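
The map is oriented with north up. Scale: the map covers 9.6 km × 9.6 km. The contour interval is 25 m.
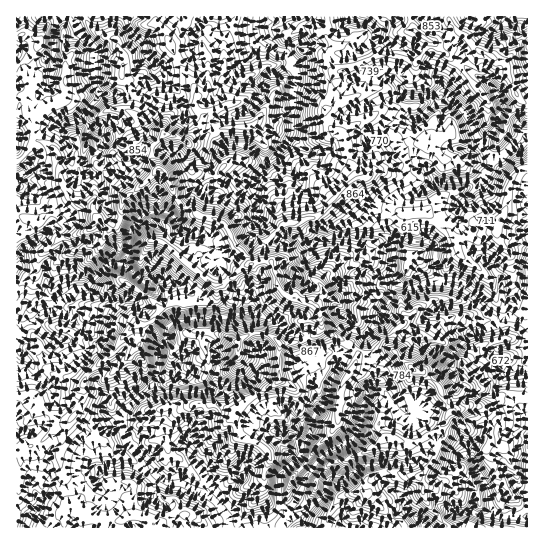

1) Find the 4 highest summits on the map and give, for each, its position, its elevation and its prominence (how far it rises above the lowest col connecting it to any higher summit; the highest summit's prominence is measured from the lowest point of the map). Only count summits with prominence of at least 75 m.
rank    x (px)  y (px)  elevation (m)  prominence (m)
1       310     302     1154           658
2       159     170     1129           132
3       238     342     1118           127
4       411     367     1064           205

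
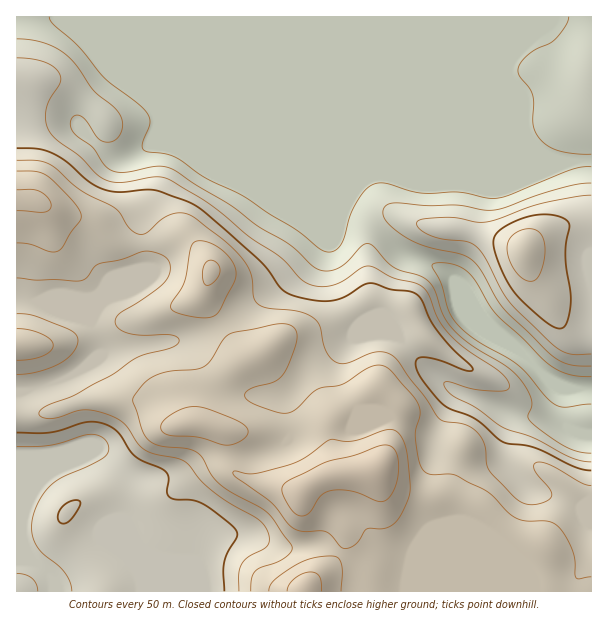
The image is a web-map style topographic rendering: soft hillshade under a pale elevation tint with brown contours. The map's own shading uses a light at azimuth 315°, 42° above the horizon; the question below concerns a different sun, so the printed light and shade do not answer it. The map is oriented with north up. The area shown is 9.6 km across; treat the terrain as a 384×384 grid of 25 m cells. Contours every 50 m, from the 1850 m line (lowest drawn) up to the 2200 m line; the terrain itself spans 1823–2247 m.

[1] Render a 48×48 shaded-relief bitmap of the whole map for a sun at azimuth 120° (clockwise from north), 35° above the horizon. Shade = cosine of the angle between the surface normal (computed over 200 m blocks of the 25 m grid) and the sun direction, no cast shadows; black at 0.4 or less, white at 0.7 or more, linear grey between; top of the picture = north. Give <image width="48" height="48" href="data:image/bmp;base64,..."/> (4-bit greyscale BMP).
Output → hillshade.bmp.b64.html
<image width="48" height="48" href="data:image/bmp;base64,Qk32BAAAAAAAAHYAAAAoAAAAMAAAADAAAAABAAQAAAAAAIAEAAATCwAAEwsAABAAAAAAAAAAAAAAABEREQAiIiIAMzMzAERERABVVVUAZmZmAHd3dwCIiIgAmZmZAKqqqgC7u7sAzMzMAN3d3QDu7u4A////AJmYdmiZmZmYcwAQA53bqrqZmZmZmZmamImYd3iZmZmYYwEhAFrLqruZmZmZmZmqmYiIh4iZmZmYdBEiECaaqqupmZmZmYmrqYiIiJmZmZmYdTMzRFZ5qrupmZmZmIirund5qZmZmZmZh2VDWJiJqry6mZmZiHebunVYqqmZmZmZiIdTScuZqrzLmZmZmGaKqnVGm6qZiJmZiIhjSd26mb3cqpmZqGVpqYY0eaqZiImZh4h1WN7Kmc7rqqmaqXZomZhURomYd3iHZ4h1V6zLqs/7iJmZqod4mJmGVWeJh3dlVodkM1iZmc/8h4mqqXd4d5mYhmZ4mZhkV5hkMRNVVq/+l4rLl2Z3VKqpmIZVeruXeaqXUyNDImz+pnvcllZ2VczNypdDSLy6mry6hkVmQknupmnMlmeId7zf/rhTNXmqmqu6l2aZhljet1eqh3mZmZms7sqGREZ4iImZhlaJmYnO2WaamaqoiHZompmIdVVniIiIdlVomZm92oibq8yoZohmZVZnd2d4maqpl1VVaJq8y6mrvNyod7updURFZmd4iau7uXZTJZvMy6mrzMuqqt3duGVERVZmZ5vMy5h0EnvdypmqqrqJvN3v65dlVVVVVWis3LqWMlnMuqmIiYZovKvN3KmIiHZlVVV63cu5ZWiZq7mIiGRYu3iZqqmZqqmHdmVGrMu6mIiIvLqYhkR6u2eIiYd3iaqqqYZUaaqqmZiK3sqYZEabu3iImYhmVnibzKl1Vnd4mYeM/9l1NFisy5mZmZmHUzRq3tuodlREaIZ7/8hSJHm8y5qqqqmZhSE33/3LqHQhNnVXzrdBFIq8u6qru7qZmFEVrv3LuoUgFXdXrKcxFZzMuqqry7u6qXMTjNyqqpcxJpmJq6dBFa3duqmry6q7qYZEerqZmqlSN6upq7liFJzduqqsy6qqh3d3iamImZmER6mImrpiAmrMu6q8y6u5hlaJmqmYmZmGR4dmd4hiACaaqqq8y6qph1V5mZmZiZmXRWZVRFZSAAJXeJmruodmd3Z4iJmZmZmYVFZVQ0VlIAATRXiaqXUyNnd4iIiZmZmZdWd3dneIdSABIlaKqpcxA2iZiJmZmZmZmIiJmZmZmYZTMzR5qrqFIliYmZmZmZmZmZmZmZmZmZmIdzRomru6hniZmZmZmZmZmZmZmZmZmZmZmWaJmZrNuYmZmZmZmZmZmZmZmZmZmZiJqomrqYnNypmZmZmZmZmZmZmZmZmZmYiImZq9uXm8upmZmZmZmZmZmZmZmZmZmYd4iZrNyomqqZmZmZmZmZmZmZmZmZmZmYd3iJq8y6mZmZmZmZmZmZmZmZmZmZmZmYd3d5mrzLqZmZmZmZmZmZmZmZmZmZmZmIh2Z4iavLmZmZmZmZmZmZmZmZmZmZmZmIh2ZneJq6mZmZmZmZmZmZmZmZmZmZmZmIh2ZmZ4mZmZmZmZmZmZmZmZmZmZmZmZmYiHZmeJmZmZmZmZmZmZmZmZmZmZmZmZmZiHZneImZmZmZmZmZmZmZmZmZmZmZmZmZmIdw=="/>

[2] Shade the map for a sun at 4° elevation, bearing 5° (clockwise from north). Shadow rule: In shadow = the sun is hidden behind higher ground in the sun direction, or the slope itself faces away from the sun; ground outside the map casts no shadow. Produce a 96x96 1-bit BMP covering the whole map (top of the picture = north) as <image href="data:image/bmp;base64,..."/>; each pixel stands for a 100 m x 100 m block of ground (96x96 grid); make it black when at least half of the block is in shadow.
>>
<image width="96" height="96" href="data:image/bmp;base64,Qk2+BAAAAAAAAD4AAAAoAAAAYAAAAGAAAAABAAEAAAAAAIAEAAATCwAAEwsAAAIAAAAAAAAA////AAAAAAAAAAA/8AAAAAAAAAAAAAH/8AAAAAAAAAAAAAP/+AAAAAAAAAACAAP/+AAAAAAAAAAHAAf//D4AMAAAAAAHAAf///8AeAAAAAAPgAf////A/AAAAAAPAA/////5/gAAAAAPAA///////gAAAAAHAA///////wAAAAAAAB///////wAAAAAAAB///////wAAAAAAAB///////wAAAAAAAD///////wAAAAAgAD////8//gAAAAD4AH////w//gAAAAD8AP////A//gAAAAD/Af///wA//AAAA4D//////AAP/AAAB4D/////8AAAAAAABwD/////wAAAAAAAAAD/////wAAAAAAAAAD/////4AAAAAAAAAD//////gAAAAAAAAD//////wAAAAAAAAD//////gAAAAAAAAz/////wAAAAAAAAD7///gOAAAAAAAAAP7///AAAAAAAAAAAf7j//AAAAAAAAAB8/7gf+AAAAAAAAAH//74DwAAAAAAAAA/9/78AAAAA8AAAAD/9//+AAAAB+AAAAP/z///AAAAD+AAAAf/n///gAAAD+AAAA/+P///gAAAB/AAAB/4P///wAAAA/AAAB/gf///4AAAAGAAAD+A////4AAAAAAAAD8B///8AAH+AAAAADwD//8AAD//AAAAADgH//wAAH//AAAAAAAP//AAAD//gAAAAAAf/+AAAAf/gAAAAAB//8AAAAH/wAAAAAD//8AAAAB/wAAAAAD//4D8AAAP4AAAAAH//wD/AAAD4AAAAAH//gD/wAAA8AAAAAP//gD/4AAA8AAAAAP//AD/4AAAcAAAAAf//AD/wwAAAAAAAA///AD/w8AAAAAAAH///AD/h/GAAAAAAP//+AD/B//AAAAAAf//8AD+B+PAAAAAA///gAD8DgBAAAAAA//+AAD8CAAAAAAAA//8AAD8AAAAAAAAB//gAAD8AAAAAAAAB/gAAAD8AAAAAAAAA4AAAAD8AAAAAAAAAAAAAAAAAAAAAAAAAAAAAAAAAAAAAAAAAAAAAAAAAAAAAAAAAAAAAAAAAAAAAAAAAAAAAAAAAAAAAAAAAAAAAAAAAAAAAAAAAAAAAAAAAAAAAAAAAAAAAAAAAAAAAAAAAAAAAAAAAAAAAAAAAAAAAAAAAYAAAAAAAAAAAAAAAcAAAAAAAAAAAD8AA8AAAAAAAAAAAB8AA4AAAAAAAAAAAAEABwAAAAAAAAAAAAAAAAAAAAAAAAAAAAAAAAAAAAAAAAAAAAAAIAAAAAAAAAAAAAAAYAAAAAAAAAAAAAAAQAAAAAAAAAAAAAAAAAAAAAAAAAAAAAAAAAAAAAAAAAAAAAAAAAAAAAAAAAAAAAAAAAAAAAAAAAAAAAAAAAAAAAAAAAAAAAAAAAAAAAAAAAAAAAAAAAAAAAAAAAAAAAAAAAAAAAAAAAAAAAAAAAAAAAAAAAAAAAAAAAAAAAAAAAAAAAAAAAAAAAAAAAAAAAAAAAAAAAAAAAAAAAAAAAAAAAAAAAAAAAAAAAAAAAAAAAAAAAA="/>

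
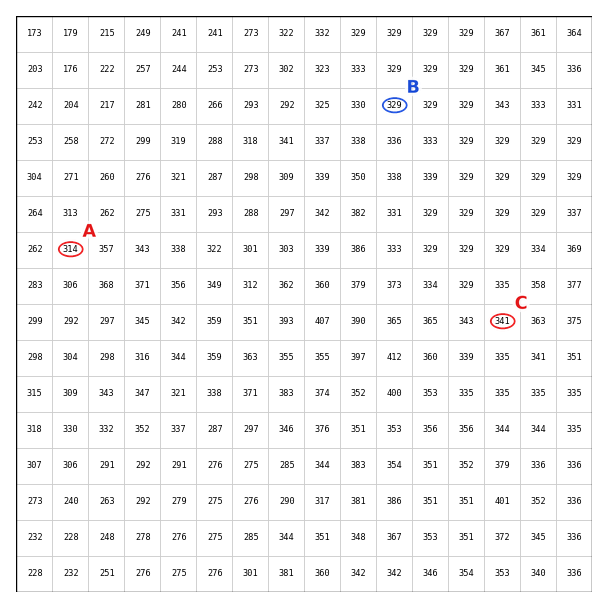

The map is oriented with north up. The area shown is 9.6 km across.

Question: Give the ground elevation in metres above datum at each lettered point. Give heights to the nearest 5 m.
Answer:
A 315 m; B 330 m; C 340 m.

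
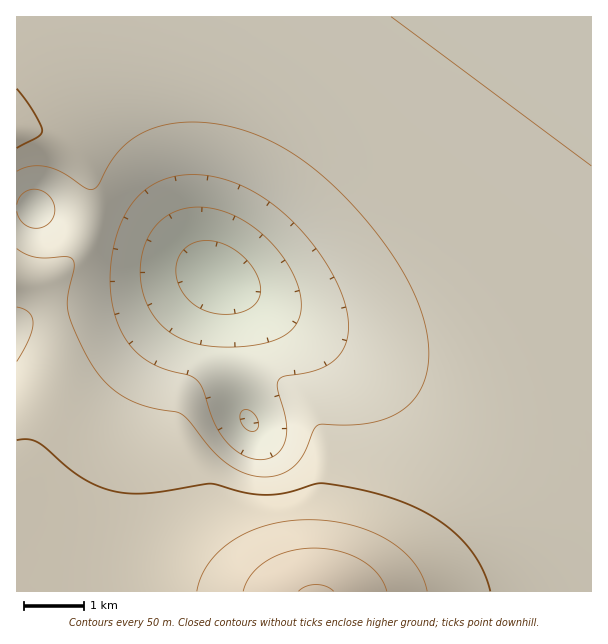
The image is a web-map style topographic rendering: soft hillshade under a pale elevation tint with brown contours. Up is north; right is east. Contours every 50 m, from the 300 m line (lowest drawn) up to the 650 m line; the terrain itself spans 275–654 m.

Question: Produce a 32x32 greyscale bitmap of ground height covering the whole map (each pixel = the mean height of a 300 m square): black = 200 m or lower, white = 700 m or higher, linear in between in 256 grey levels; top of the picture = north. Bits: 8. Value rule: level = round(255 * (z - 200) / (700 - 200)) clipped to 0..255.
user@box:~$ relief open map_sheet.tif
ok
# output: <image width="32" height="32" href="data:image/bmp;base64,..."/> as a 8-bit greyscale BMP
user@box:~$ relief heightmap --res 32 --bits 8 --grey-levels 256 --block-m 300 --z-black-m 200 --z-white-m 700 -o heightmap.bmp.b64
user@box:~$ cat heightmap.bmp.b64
<image width="32" height="32" href="data:image/bmp;base64,Qk02CAAAAAAAADYEAAAoAAAAIAAAACAAAAABAAgAAAAAAAAEAAATCwAAEwsAAAABAAAAAAAAAAAAAAEBAQACAgIAAwMDAAQEBAAFBQUABgYGAAcHBwAICAgACQkJAAoKCgALCwsADAwMAA0NDQAODg4ADw8PABAQEAAREREAEhISABMTEwAUFBQAFRUVABYWFgAXFxcAGBgYABkZGQAaGhoAGxsbABwcHAAdHR0AHh4eAB8fHwAgICAAISEhACIiIgAjIyMAJCQkACUlJQAmJiYAJycnACgoKAApKSkAKioqACsrKwAsLCwALS0tAC4uLgAvLy8AMDAwADExMQAyMjIAMzMzADQ0NAA1NTUANjY2ADc3NwA4ODgAOTk5ADo6OgA7OzsAPDw8AD09PQA+Pj4APz8/AEBAQABBQUEAQkJCAENDQwBEREQARUVFAEZGRgBHR0cASEhIAElJSQBKSkoAS0tLAExMTABNTU0ATk5OAE9PTwBQUFAAUVFRAFJSUgBTU1MAVFRUAFVVVQBWVlYAV1dXAFhYWABZWVkAWlpaAFtbWwBcXFwAXV1dAF5eXgBfX18AYGBgAGFhYQBiYmIAY2NjAGRkZABlZWUAZmZmAGdnZwBoaGgAaWlpAGpqagBra2sAbGxsAG1tbQBubm4Ab29vAHBwcABxcXEAcnJyAHNzcwB0dHQAdXV1AHZ2dgB3d3cAeHh4AHl5eQB6enoAe3t7AHx8fAB9fX0Afn5+AH9/fwCAgIAAgYGBAIKCggCDg4MAhISEAIWFhQCGhoYAh4eHAIiIiACJiYkAioqKAIuLiwCMjIwAjY2NAI6OjgCPj48AkJCQAJGRkQCSkpIAk5OTAJSUlACVlZUAlpaWAJeXlwCYmJgAmZmZAJqamgCbm5sAnJycAJ2dnQCenp4An5+fAKCgoAChoaEAoqKiAKOjowCkpKQApaWlAKampgCnp6cAqKioAKmpqQCqqqoAq6urAKysrACtra0Arq6uAK+vrwCwsLAAsbGxALKysgCzs7MAtLS0ALW1tQC2trYAt7e3ALi4uAC5ubkAurq6ALu7uwC8vLwAvb29AL6+vgC/v78AwMDAAMHBwQDCwsIAw8PDAMTExADFxcUAxsbGAMfHxwDIyMgAycnJAMrKygDLy8sAzMzMAM3NzQDOzs4Az8/PANDQ0ADR0dEA0tLSANPT0wDU1NQA1dXVANbW1gDX19cA2NjYANnZ2QDa2toA29vbANzc3ADd3d0A3t7eAN/f3wDg4OAA4eHhAOLi4gDj4+MA5OTkAOXl5QDm5uYA5+fnAOjo6ADp6ekA6urqAOvr6wDs7OwA7e3tAO7u7gDv7+8A8PDwAPHx8QDy8vIA8/PzAPT09AD19fUA9vb2APf39wD4+PgA+fn5APr6+gD7+/sA/Pz8AP39/QD+/v4A////AJ6dnZ2enqCjp661v8nT3OLk497Vy8C1q6OdmJWSkZCPnZ2dnZ2en6Klq7G6wsvS2NrZ1MzDubCnoJqWk5GQj46dnZycnJ2eoKOnrLK5wMXJy8rGwLiwqaKcmJSSkI+Ojp2cnJycnJyeoKKmqq+zt7q7ubayrKahnJiUkpCPjo2NnJybm5ubm5ucnqCjpaiqq6yqqKWhnZmWk5GQj46NjYycm5uampmZmZmam5yal5ebn56cmpiVk5GQj46NjYyMi5ubmpmYl5aWlpaWj4R9f4mSlJOSkI+OjY2MjIyMi4uLm5qZl5aUk5KSkYt7a2NqeYiMi4uKioqKiouLi4uLioqZmJeVkpCOjYyKfWhWUl1xgYWFhIWFhoeIiYqKioqKiZaWlJGOi4iGhYBwW01OXHB8fn5/gIKDhYeIiYmJiYmJkpORjomEgH17dmhYUFRicHZ2eHl8foGDhYeIiImJiYiMj46Jg314c3BsY1pXXGVrbW9xdXh8f4KEhoeIiIiIiIWKioV+dm9oZGBcWVlcX2FkaGxxdnp+gYSGh4eIiIeHgIaGgXlvZl5XU1BOTlBTV1xiaG50en6BhIWHh4eHh4Z9goN+dWpfVUxGQT9AQ0hPVl5mbnR6foKEhYaHh4eGhn+CgXxyZllNQzo1MjQ4QEpUXmdvdnt/goSGhoaGhoaFhYSBe3BjVUc8MiwqLDM9SVVgaXJ4fYGDhYaGhoaFhYWKh4N8cGJTRDguKCcrNEBNWWRudXt/goSFhYaGhYWEhISAgH1yY1RFOC8rKzE7R1RganJ5fYGDhIWFhYWFhISDdHJ2enRmV0k+NjM1PEZRXWdwd3yAgoSFhYWFhISEg4NmZG12dmtdUUdBQENJU11mb3Z7f4KDhIWFhYSEg4OCgmJha3d6cGVbU09PUlhfZ292e3+Bg4SFhYSEhIODgoKBa2p0fn92bWVgXV1gZWtxdnt/gYOEhISEhISDg4KCgYF+fIKHhHx1b2xqamxwdHh8f4GDhISEhISDg4KCgYGAgJKPj42HgXx4dXR1dnl7foCCg4SEhISEg4OCgoGBgIB/nZiTjomFgX59fHx9f4CBg4SEhISEhIODgoKBgYCAf36cl5KOioeFg4KBgYKCg4SEhISEhIODgoKBgYCAf39+fpmVkY6LiYeGhYWEhISFhYWEhISDg4KCgYGAgH9/fn59lpOQjoyKiYiHhoaGhYWFhYSEg4OCgoGBgH9/fn59fXyUkY+NjIqJiIiHhoaGhYWEhIODgoGBgIB/f35+fX18fJKQjo2LiomIiIeGhoWFhISDgoKBgYCAf39+fn19fHx7kI6NjIuKiYiHhoaFhYSDg4KCgYGAf39+fn19fHx7e3o="/>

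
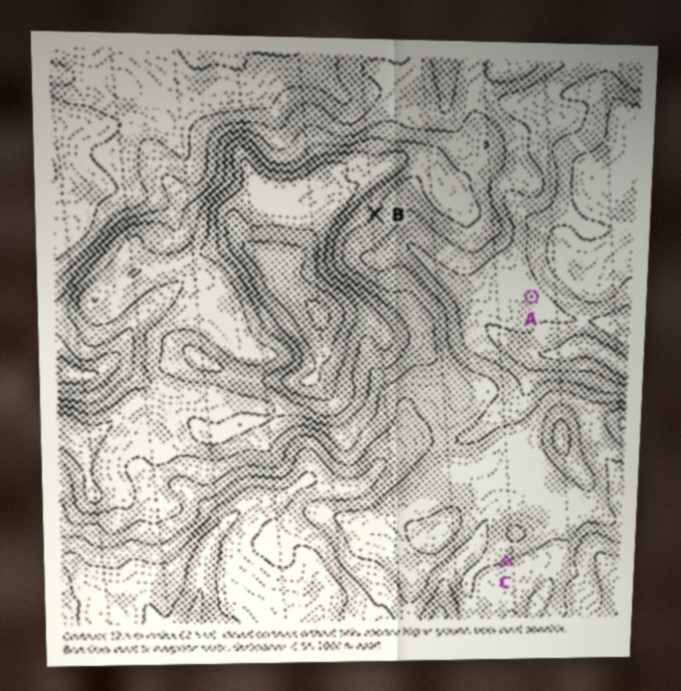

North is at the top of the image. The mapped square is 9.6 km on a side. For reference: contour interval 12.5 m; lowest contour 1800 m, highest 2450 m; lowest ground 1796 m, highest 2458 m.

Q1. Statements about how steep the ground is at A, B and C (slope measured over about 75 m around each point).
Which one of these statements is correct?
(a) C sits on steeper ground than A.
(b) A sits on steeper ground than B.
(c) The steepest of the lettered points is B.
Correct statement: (a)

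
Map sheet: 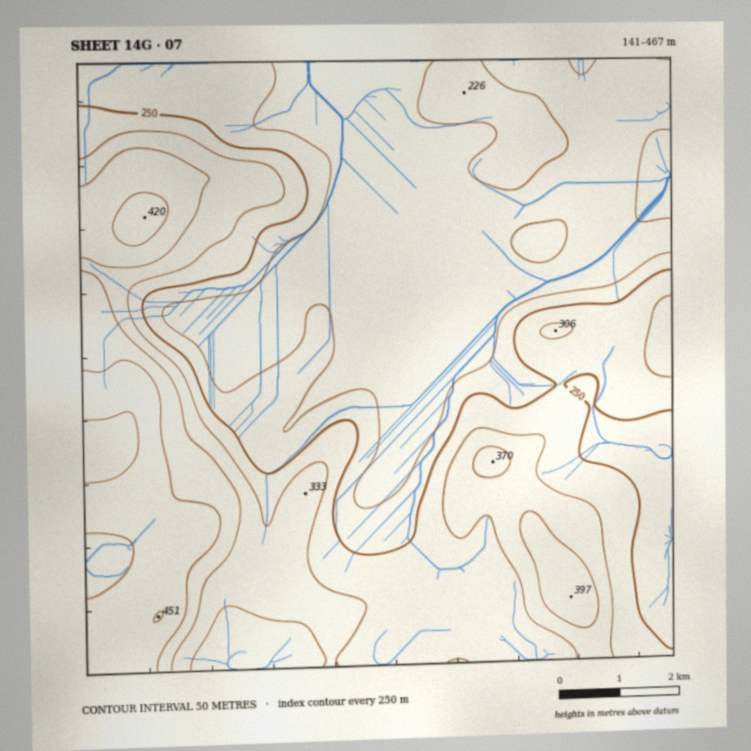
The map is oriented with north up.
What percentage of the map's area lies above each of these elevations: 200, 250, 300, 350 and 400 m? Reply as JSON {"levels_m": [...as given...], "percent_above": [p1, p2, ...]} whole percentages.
{"levels_m": [200, 250, 300, 350, 400], "percent_above": [70, 51, 29, 16, 8]}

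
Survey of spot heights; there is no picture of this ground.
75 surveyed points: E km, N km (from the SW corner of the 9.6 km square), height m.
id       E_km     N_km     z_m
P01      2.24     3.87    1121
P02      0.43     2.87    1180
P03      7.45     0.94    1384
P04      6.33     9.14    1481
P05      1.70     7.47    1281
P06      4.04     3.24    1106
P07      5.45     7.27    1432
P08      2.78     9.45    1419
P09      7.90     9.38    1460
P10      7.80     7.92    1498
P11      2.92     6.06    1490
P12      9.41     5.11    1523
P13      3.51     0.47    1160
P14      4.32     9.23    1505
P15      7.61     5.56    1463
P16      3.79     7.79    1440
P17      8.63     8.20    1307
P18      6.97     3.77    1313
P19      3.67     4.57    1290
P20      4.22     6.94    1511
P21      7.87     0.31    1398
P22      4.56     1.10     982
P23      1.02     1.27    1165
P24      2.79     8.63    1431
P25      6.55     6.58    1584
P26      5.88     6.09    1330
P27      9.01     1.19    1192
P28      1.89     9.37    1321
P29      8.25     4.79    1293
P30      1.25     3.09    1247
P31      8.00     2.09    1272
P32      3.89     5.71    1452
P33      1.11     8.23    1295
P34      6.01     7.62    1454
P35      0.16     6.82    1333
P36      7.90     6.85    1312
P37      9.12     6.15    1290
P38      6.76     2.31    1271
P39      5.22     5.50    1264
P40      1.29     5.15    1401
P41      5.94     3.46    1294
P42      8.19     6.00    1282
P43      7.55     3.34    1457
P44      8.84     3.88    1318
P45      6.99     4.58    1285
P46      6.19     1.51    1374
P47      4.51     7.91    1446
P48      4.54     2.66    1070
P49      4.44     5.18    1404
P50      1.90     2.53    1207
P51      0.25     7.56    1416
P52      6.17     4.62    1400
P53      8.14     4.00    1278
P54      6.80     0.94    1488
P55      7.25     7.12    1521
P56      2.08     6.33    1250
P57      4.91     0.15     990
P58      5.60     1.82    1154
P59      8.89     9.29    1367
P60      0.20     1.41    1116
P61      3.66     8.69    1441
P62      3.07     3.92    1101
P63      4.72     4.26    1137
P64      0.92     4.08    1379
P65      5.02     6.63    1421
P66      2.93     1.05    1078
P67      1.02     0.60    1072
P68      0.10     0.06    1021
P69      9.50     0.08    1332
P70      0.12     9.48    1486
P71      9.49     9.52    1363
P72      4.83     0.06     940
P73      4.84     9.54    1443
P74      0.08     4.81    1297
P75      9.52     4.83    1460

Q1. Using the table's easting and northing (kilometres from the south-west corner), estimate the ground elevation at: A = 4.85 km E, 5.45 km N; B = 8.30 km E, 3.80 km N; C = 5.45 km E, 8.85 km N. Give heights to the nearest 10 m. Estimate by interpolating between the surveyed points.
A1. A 1380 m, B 1310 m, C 1420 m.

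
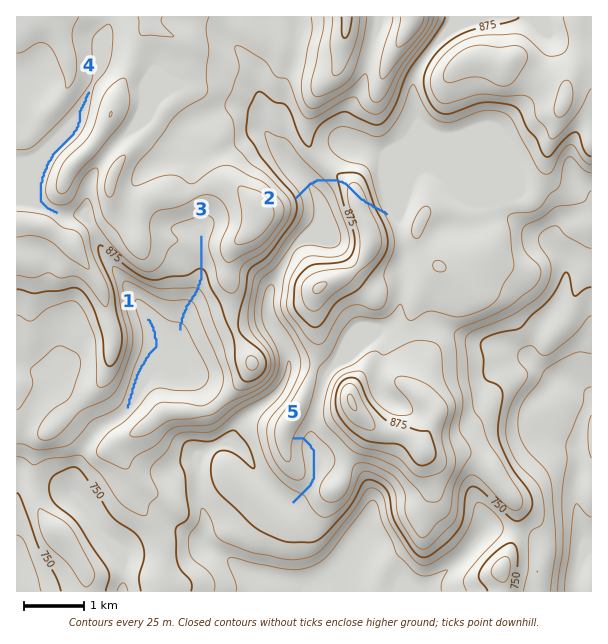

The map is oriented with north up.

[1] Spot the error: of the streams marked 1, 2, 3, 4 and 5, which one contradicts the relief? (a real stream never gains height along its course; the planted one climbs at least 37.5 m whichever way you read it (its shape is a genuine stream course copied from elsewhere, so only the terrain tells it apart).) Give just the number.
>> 2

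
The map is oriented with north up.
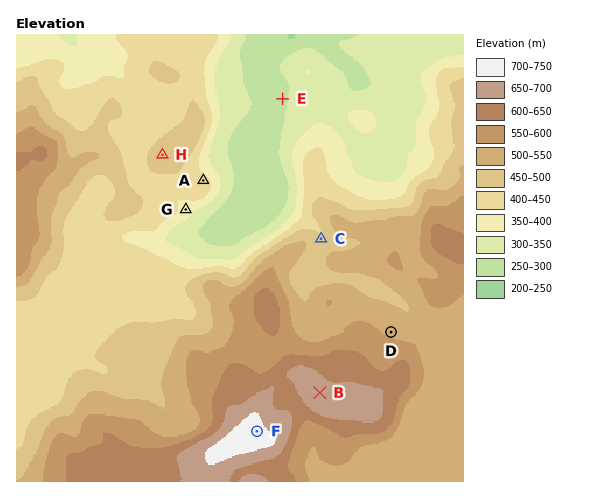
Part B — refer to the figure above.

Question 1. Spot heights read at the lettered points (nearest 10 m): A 420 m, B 670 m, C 450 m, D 540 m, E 290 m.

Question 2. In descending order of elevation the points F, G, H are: F H G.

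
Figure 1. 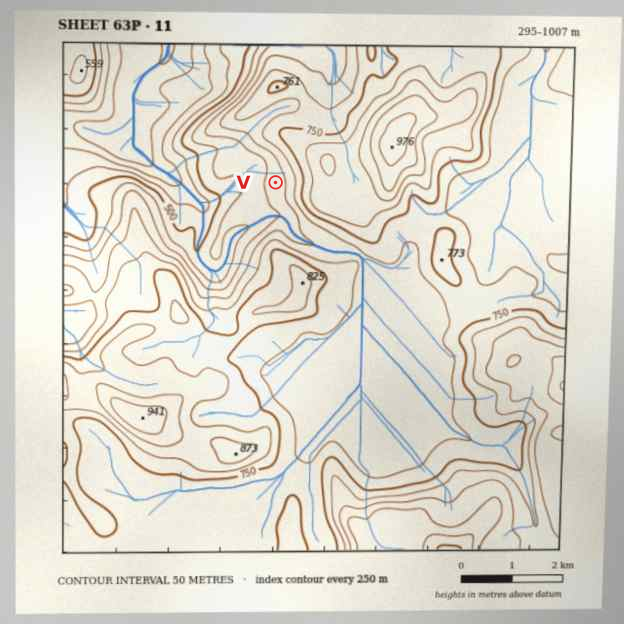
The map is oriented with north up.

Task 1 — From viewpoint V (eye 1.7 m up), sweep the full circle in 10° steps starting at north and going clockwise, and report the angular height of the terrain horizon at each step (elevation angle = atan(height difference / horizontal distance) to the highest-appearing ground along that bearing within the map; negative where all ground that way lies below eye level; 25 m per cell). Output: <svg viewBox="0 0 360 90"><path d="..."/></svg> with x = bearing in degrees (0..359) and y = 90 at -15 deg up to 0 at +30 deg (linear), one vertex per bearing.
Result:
<svg viewBox="0 0 360 90"><path d="M0 44l10-2 10-3 10-2 10-2 10-2 10-1 10-1 10 1 10-1 10 0 10 0 10 4 10 6 10 7 10 4 10-3 10-2 10 1 10 4 10 2 10-1 10 0 10 1 10 3 10 1 10 1 10 4 10 4 10-2 10-3 10-2 10-4 10-3 10-1 10-4"/></svg>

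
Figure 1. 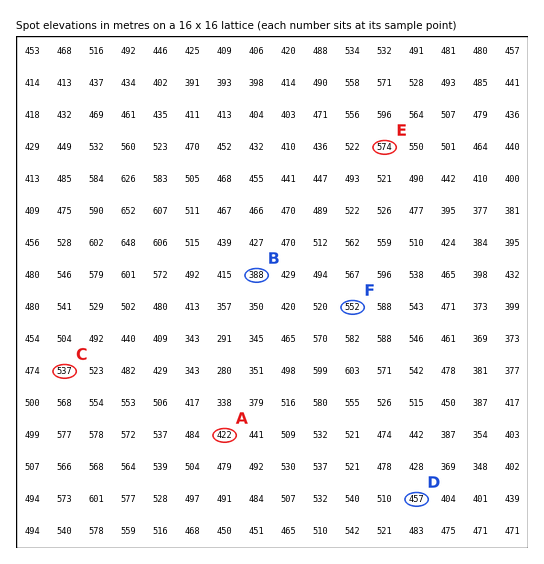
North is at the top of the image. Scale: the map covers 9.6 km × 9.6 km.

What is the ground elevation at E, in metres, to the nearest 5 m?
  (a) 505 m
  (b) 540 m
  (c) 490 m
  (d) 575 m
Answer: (d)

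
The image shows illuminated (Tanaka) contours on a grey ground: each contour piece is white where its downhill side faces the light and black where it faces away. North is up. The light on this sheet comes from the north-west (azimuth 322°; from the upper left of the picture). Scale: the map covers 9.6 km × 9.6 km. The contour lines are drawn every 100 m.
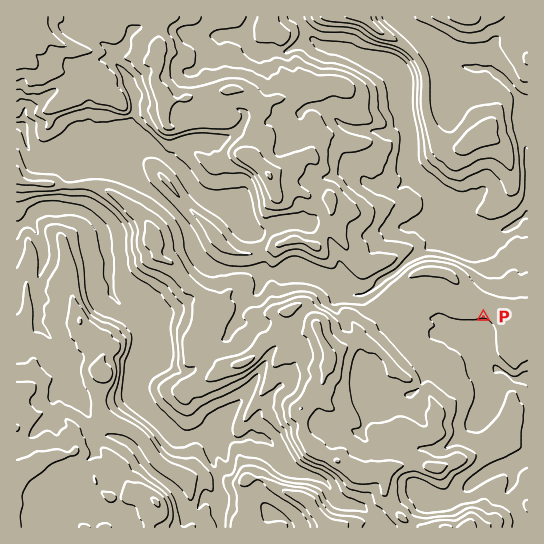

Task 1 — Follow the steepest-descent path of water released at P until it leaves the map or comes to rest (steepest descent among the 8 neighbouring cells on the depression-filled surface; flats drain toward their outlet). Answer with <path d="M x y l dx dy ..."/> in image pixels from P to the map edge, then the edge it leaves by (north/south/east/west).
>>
<path d="M483 317l0 12-4 4 0 6 2 2 0 6 5 10 8 8 0 1 4 1 16 12 7 0 6-2"/>
exit: east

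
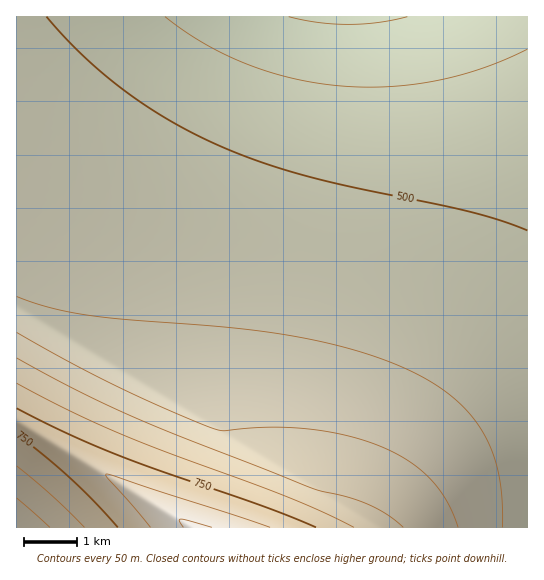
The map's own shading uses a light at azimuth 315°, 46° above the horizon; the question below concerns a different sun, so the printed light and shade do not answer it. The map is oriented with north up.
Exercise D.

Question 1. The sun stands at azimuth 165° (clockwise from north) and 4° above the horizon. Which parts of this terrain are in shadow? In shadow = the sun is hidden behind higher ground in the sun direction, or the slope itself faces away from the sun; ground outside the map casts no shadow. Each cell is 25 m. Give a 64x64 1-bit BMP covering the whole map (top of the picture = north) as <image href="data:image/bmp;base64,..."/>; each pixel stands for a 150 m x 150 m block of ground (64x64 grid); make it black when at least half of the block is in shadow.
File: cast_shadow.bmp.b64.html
<image width="64" height="64" href="data:image/bmp;base64,Qk0+AgAAAAAAAD4AAAAoAAAAQAAAAEAAAAABAAEAAAAAAAACAAATCwAAEwsAAAIAAAAAAAAA////AAAAAAAAAAP///gAAAAAD///8AAAAAA////gAAAAAH///8AAAAAB////wAAAAAP///+AAAAAD////wAAAAA////+AAAAAH////4AAAAB/////AAAAAP////4AAAAD/////AAAAA/////8AAAAH/////gAAAA/////8AAAAD/////gAAAAP////8AAAAA/////gAAAAD////8AAAAAP////gAAAAA////8AAAAAD////gAAAAAP///8AAAAAA////AAAAAAD///4AAAAAAP//+AAAAAAA///wAAAAAAD//8AAAAAAAP//AAAAAAAA/wAAAAAAAADwAAAAAAAAAIAAAAAAAAAAAAAAAAAAAAAAAAAAAAAAAAAAAAAAAAAAAAAAAAAAAAAAAAAAAAAAAAAAAAAAAAAAAAAAAAAAAAAAAAAAAAAAAAAAAAAAAAAAAAAAAAAAAAAAAAAAAAAAAAAAAAAAAAAAAAAAAAAAAAAAAAAAAAAAAAAAAAAAAAAAAAAAAAAAAAAAAAAAAAAAAAAAAAAAAAAAAAAAAAAAAAAAAAAAAAAAAAAAAAAAAAAAAAAAAAAAAAAAAAAAAAAAAAAAAAAAAAAAAAAAAAAAAAAAAAAAAAAAAAAAAAAAAAAAAAAAAAAAAAAAAAAAAAAAAAAAAAAAAAAAAAAAAAAAAAAAAAAAAAAAAA=="/>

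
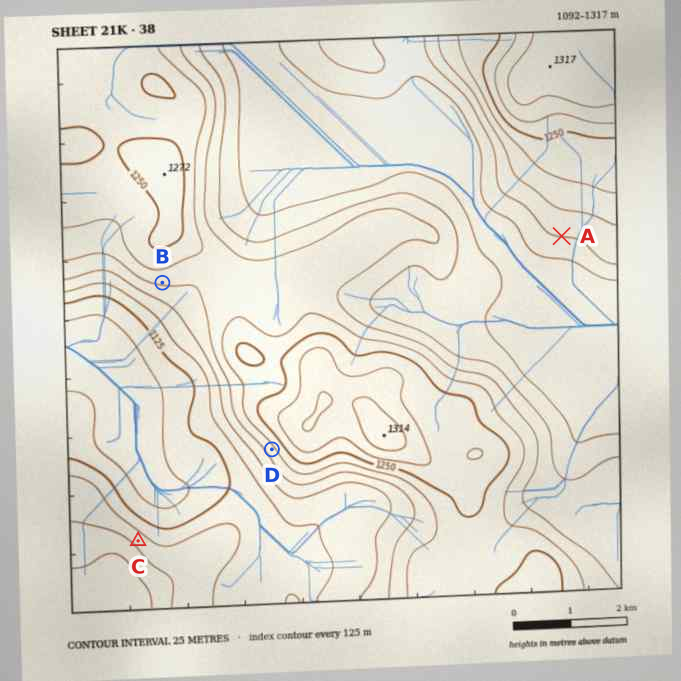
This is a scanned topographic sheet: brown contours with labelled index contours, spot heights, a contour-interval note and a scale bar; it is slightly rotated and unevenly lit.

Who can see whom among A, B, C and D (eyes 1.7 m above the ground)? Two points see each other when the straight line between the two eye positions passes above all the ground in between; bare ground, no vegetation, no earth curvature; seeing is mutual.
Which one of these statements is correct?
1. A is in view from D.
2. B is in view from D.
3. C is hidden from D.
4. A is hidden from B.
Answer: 4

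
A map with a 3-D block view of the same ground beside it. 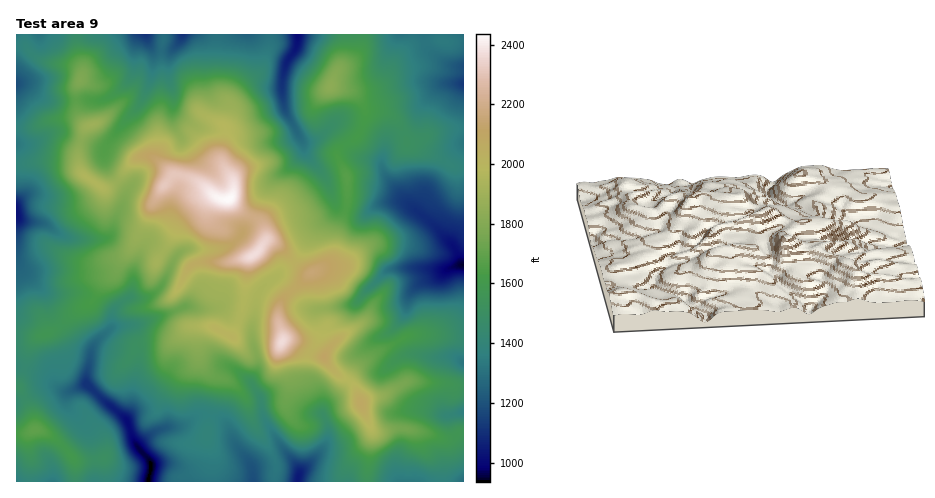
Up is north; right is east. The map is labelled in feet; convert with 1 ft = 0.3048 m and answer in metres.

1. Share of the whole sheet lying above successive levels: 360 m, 95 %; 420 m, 76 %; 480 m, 47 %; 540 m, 27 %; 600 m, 12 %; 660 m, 4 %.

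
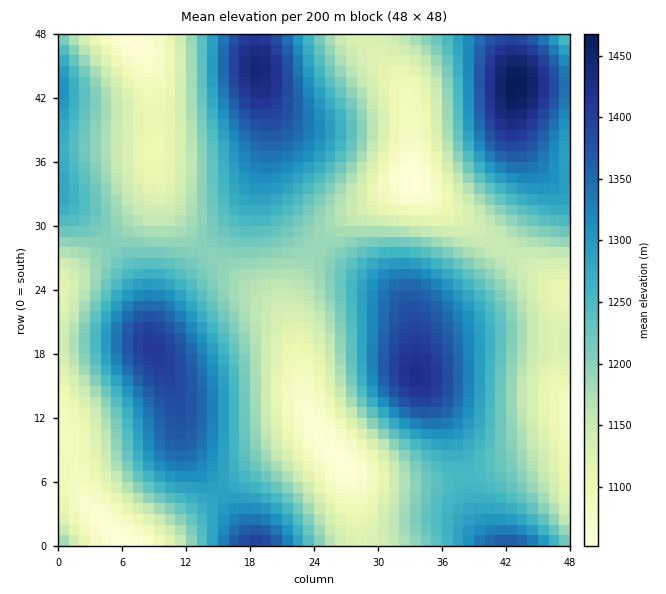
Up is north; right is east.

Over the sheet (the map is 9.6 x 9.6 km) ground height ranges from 1050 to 1470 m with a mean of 1230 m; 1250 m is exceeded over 36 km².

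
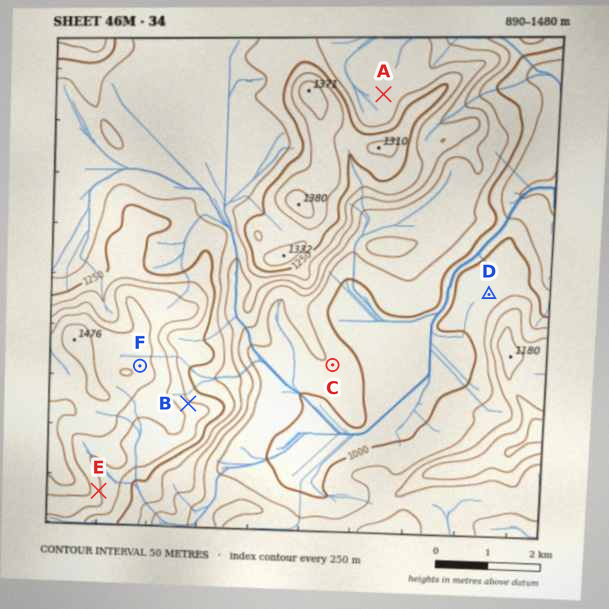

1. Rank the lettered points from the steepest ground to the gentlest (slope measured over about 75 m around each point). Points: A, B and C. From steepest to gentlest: B C A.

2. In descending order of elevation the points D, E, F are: F E D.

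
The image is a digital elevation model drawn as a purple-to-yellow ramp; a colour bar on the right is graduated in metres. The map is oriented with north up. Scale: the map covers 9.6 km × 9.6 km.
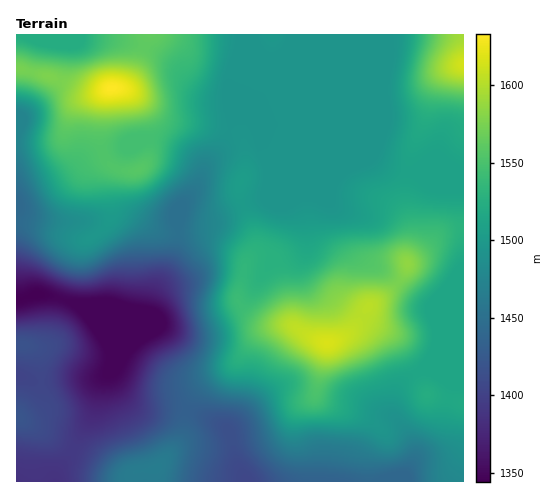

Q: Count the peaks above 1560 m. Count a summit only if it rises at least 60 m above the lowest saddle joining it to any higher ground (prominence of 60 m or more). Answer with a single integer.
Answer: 2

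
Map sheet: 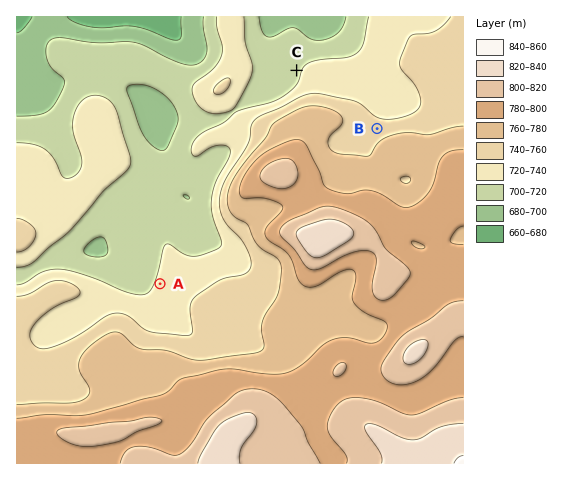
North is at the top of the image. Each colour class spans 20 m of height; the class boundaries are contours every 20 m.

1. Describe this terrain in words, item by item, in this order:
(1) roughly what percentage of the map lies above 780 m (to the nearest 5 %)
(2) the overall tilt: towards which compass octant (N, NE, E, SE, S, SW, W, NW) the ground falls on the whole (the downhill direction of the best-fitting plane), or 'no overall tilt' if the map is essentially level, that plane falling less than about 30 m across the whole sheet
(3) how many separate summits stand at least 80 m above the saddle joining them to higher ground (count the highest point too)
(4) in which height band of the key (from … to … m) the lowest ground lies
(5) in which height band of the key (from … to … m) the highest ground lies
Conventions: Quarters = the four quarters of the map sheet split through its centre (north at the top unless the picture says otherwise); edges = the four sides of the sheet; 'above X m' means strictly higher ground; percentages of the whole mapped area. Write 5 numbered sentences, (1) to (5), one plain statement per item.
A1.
(1) Roughly 35 % of the ground is higher than 780 m.
(2) Overall the map slopes down towards the north-west.
(3) Counting only tops that stand 80 m proud, the map has 1 summit.
(4) Between 660 and 680 m: that is the band holding the lowest ground.
(5) The highest point is somewhere between 840 and 860 m.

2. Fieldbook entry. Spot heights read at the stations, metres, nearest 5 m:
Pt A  725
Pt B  750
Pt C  715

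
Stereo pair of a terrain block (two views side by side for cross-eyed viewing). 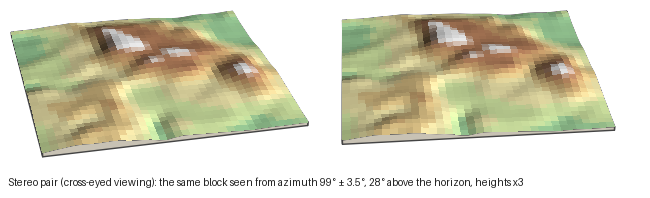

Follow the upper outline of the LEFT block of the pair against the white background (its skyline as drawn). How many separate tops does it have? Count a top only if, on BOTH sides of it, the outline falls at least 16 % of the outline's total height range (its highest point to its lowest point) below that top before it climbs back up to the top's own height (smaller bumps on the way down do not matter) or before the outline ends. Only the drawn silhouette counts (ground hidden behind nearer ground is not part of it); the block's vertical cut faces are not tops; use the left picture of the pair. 1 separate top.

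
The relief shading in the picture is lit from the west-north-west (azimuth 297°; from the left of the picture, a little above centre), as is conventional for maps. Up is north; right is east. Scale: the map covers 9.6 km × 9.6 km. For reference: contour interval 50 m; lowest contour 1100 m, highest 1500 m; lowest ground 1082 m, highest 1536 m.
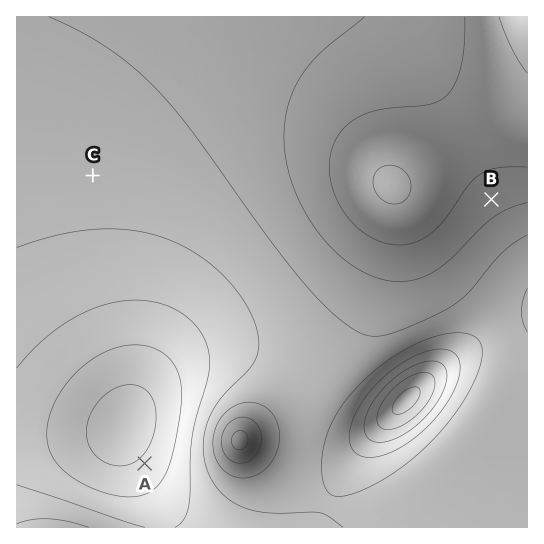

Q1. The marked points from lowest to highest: A C B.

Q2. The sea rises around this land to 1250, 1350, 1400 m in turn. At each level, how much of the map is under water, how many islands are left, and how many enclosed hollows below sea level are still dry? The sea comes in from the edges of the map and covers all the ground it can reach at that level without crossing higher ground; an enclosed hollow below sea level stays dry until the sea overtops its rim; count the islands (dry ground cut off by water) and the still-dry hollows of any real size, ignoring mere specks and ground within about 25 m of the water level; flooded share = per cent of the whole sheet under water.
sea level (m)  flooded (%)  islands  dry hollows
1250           13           0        1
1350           63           1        0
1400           79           1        0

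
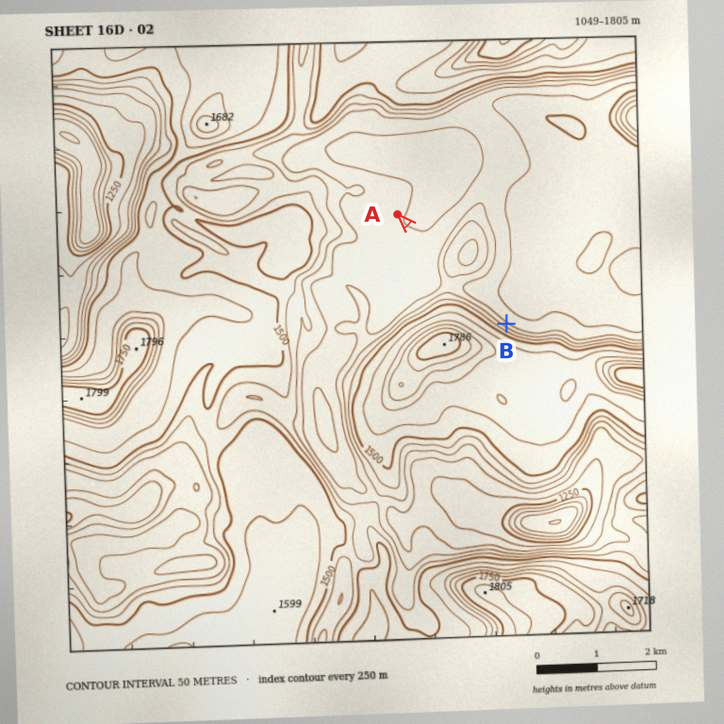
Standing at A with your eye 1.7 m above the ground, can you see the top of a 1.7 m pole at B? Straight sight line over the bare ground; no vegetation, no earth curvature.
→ no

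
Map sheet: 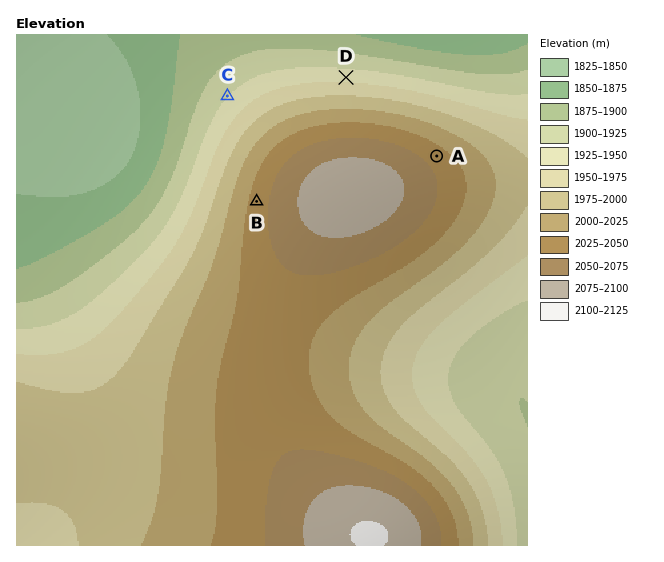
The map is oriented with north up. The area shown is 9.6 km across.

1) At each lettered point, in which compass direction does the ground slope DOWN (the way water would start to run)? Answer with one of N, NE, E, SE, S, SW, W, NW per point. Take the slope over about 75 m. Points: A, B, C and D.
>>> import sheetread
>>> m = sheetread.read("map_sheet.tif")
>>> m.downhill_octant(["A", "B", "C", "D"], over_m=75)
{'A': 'NE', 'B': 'W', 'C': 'NW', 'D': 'N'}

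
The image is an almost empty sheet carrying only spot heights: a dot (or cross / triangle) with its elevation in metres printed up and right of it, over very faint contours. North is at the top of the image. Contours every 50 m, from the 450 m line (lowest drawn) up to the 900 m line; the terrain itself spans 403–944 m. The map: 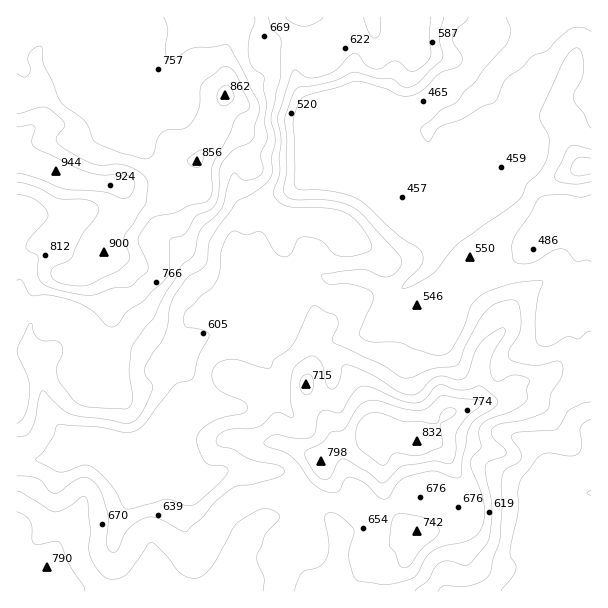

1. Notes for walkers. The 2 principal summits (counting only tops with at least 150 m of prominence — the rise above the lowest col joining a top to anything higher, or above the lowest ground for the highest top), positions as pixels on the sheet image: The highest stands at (59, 173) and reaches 944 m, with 541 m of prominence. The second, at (417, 441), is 832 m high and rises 227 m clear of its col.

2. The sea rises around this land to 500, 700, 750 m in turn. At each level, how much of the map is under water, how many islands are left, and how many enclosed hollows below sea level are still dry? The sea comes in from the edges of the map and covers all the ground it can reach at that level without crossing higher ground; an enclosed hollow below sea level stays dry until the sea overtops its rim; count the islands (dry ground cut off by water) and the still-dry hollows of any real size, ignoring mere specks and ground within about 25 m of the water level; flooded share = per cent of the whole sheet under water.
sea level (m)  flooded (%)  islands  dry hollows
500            17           0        0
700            69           2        0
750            80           1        0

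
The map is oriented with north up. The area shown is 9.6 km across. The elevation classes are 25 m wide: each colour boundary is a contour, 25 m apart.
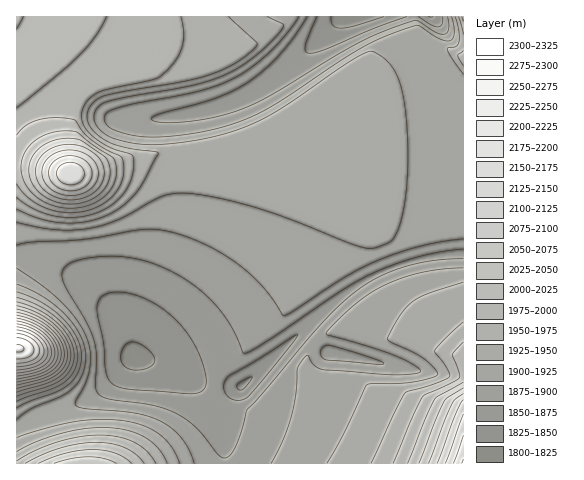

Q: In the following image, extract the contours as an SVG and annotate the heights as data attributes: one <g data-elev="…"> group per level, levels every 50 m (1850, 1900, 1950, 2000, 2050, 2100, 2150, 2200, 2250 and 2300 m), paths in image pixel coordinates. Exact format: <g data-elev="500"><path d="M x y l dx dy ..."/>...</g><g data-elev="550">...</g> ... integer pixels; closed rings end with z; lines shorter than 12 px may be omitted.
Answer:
<g data-elev="1850"><path d="M237 400l-8-3-5-6 0-7 4-7 70-42-11 15-37 45-6 4z"/><path d="M183 393l-57-4-9-3-7-4-4-11-2-28-7-31 1-10 4-5 7-4 9-1 22 5 22 12 20 18 10 13 7 13 5 15 2 13-1 7-4 4-7 2z"/><path d="M407 17l-35 12-49 21-15 3-3-3 1-5 11-28"/><path d="M443 17l-1 7-4 3-7-2-13-8"/></g><g data-elev="1900"><path d="M194 463l-5-14-8-11-9-10-12-7-24-8-51-4-9-3-1-4 11-19 4-15 0-17-4-15-10-17-15-17-18-15-26-19"/><path d="M463 268l-38 4-34 10-27 16-29 25-8 9 0 3 66 20 19 9 9 7-7 3-19 1-70-5-9-3-5-5-3-7-2 1-9 13-2 28-6 27-8 20-10 19"/><path d="M17 245l15-3 56-3 55-10 15 1 15 2 34 13 31 19 24 22 22 29 8-3 55-36 29-15 44-15 43-7"/><path d="M452 17l2 16-1 5-2 2-5 1-7-2-21-14-24 8-20 8-20 11-87 57-18 9-20 7-39 9-39 3-17-1-14-4-9-3-6-6-1-5 1-3 10-6 17-5 68-13 20-6 17-8 18-12 16-14 15-17 13-17"/></g><g data-elev="1950"><path d="M167 463l-8-14-12-10-15-7-20-4-23 0-25 5-25 8-22 11"/><path d="M17 408l12-6 27-10 12-7 10-13 4-16-2-9-3-10-7-10-8-9-21-16-24-10"/><path d="M463 322l-16 14-12 14 0 3 12 16 3 6-1 2-15 7-25 7-4 2-34 70"/><path d="M17 209l16 7 14 5 14 2 15 0 14-2 14-5 12-6 11-8 14-16 17-33-36-6-19-8-8-7-6-8-2-8 2-8 6-7 9-5 93-18 24-7 18-10 13-11 5-7-29-26"/><path d="M463 50l-5 5 5 11"/><path d="M459 17l4 17"/></g><g data-elev="2000"><path d="M144 463l-8-9-11-6-14-4-15-2-18 2-17 4-19 7-17 8"/><path d="M17 396l32-10 12-6 10-11 3-14-4-16-13-17-18-12-22-8"/><path d="M463 382l-28 17-27 64"/><path d="M17 184l11 13 15 10 18 5 19 0 17-5 14-10 9-12 4-16-1-8-2-4-16-8-13-9-9-8-9-12-18-2-17 2-13 5-9 10"/><path d="M17 108l42-34 20-19 16-19 12-19"/></g><g data-elev="2050"><path d="M116 463l-12-4-15-2-18 2-17 4"/><path d="M463 394l-8 5-3 5-24 59"/><path d="M17 389l26-8 12-5 9-9 4-12-4-14-11-14-17-11-19-7"/><path d="M62 203l15 1 15-5 11-9 6-11 1-12-4-9-28-19-16 0-15 4-11 9-6 12 0 12 5 12 12 10z"/></g><g data-elev="2100"><path d="M463 414l-18 49"/><path d="M17 382l22-5 11-5 9-8 2-10-3-13-10-11-14-9-17-6"/><path d="M65 195l10 0 9-2 8-5 5-7 1-8-2-8-5-7-8-5-12-3-11 1-10 6-7 8-1 9 3 9 9 8z"/></g><g data-elev="2150"><path d="M17 376l17-3 12-5 7-7 2-8-3-11-9-10-12-7-14-4"/><path d="M68 185l9-1 7-6-1-9-6-5-6-2-5 1-5 2-4 4 0 5 1 5 4 3z"/></g><g data-elev="2200"><path d="M17 370l14-2 9-4 6-6 2-7-3-8-7-8-10-5-11-3"/></g><g data-elev="2250"><path d="M17 363l9-1 8-2 5-5 1-5-2-6-6-5-7-4-8-2"/></g><g data-elev="2300"><path d="M17 352l5-1 2-2-2-3-5-2"/></g>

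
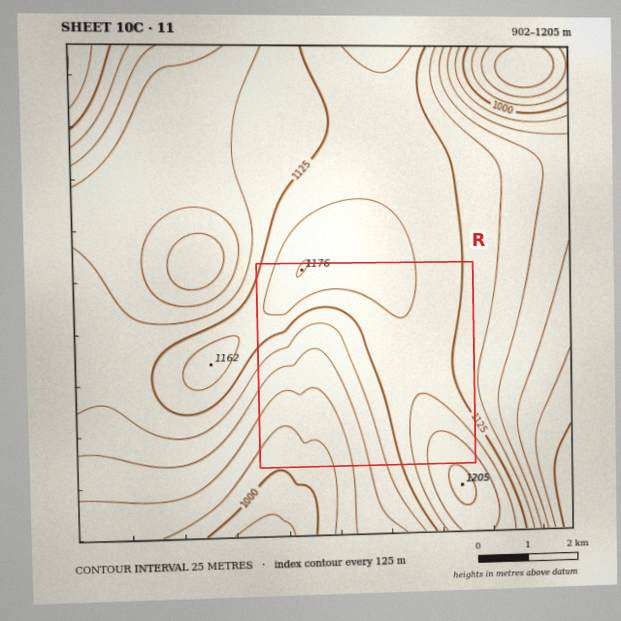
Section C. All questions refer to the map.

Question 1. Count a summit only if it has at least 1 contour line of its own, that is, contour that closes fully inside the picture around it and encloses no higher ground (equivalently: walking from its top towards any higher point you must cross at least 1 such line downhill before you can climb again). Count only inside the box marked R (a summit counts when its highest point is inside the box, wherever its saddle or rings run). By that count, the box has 1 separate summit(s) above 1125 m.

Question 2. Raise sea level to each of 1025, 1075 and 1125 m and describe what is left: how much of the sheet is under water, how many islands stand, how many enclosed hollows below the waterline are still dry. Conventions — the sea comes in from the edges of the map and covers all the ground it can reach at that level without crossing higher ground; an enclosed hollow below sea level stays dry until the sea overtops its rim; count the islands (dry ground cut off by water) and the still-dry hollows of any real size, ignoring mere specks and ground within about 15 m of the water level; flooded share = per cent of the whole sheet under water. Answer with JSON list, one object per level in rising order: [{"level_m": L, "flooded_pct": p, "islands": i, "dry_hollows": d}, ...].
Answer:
[{"level_m": 1025, "flooded_pct": 11, "islands": 0, "dry_hollows": 0}, {"level_m": 1075, "flooded_pct": 30, "islands": 0, "dry_hollows": 1}, {"level_m": 1125, "flooded_pct": 71, "islands": 0, "dry_hollows": 0}]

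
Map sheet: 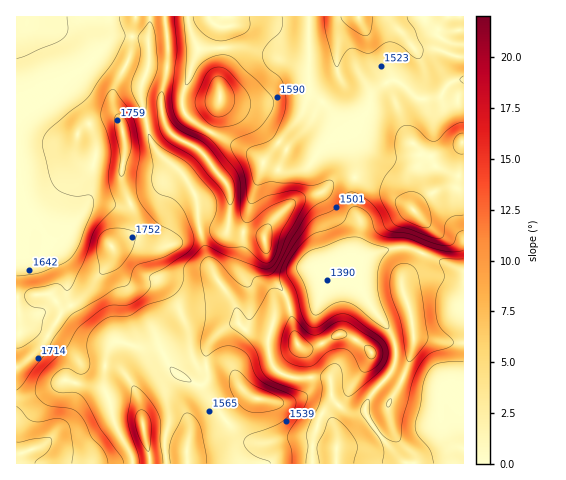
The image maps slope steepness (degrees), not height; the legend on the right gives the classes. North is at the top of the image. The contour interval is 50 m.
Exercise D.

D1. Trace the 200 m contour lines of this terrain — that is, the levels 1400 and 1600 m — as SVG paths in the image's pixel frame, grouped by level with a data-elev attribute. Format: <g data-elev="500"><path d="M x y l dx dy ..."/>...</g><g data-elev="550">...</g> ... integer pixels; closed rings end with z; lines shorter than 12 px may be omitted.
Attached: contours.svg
<g data-elev="1400"><path d="M382 463l2-10-2-8-5-10-15-21-1-3 1-5 3-5 4-1 2 17 9 15 10 8 6 2 3-1 2-3 2-20 8-33 8-18 11-13 17-6 6-5-1-4-12-12-4-11 1-22 7-17-4-17 5-1 18 0"/><path d="M385 328l-11-7-18-15-9-4-11 1-17 11-4 1-2-1-3-6-5-22-8-16 0-6 4-6 11-8 29-11 10-2 9 1 12 6 16 5 0 2-8 12-3 14 2 20 10 28 0 3z"/></g><g data-elev="1600"><path d="M124 463l-3-7-22-29-15-29-8-5-15 0-6-2-4-7 2-7 6-6 5-3 6 1 10 5 7-2 3-8-3-15 0-8 3-7 4-6 14-10 22-2 16-11 19-5 9-5 8-11 3-19 18-19 5 0 17 9 37 13 4 1 5-1 7-9 8-22 16-28 4-9-1-4-3-3-9-2-26 5-15 8-3-2-5-29-12-22-1-7 4-5 18-7 8-6 11-16 1-11-14-16-23-23-11-5-10 1-12 6-5 6-8 13-4 4 0-33-2-35"/><path d="M163 463l-3-22 1-18-2-7-13-21-8-7-5-2-1 3-4 31 2 12 8 22 1 9"/><path d="M207 463l-7-38-6-9-7-3-5 4-11 23-2 11 1 12"/><path d="M251 412l11 0 14-2 6-4 2-4-7-6-25-12-14-13-4-1-3 2-2 6 2 14 10 14z"/><path d="M425 228l5-1 1-7-2-12-5-11-6-4-7-1-7 1-7 4-2 4 0 3 7 13 7 5z"/><path d="M463 133l-7 3-3 9 3 7 7 2"/><path d="M193 17l3 8 7 9 10 5 8 2 9-2 16-7 4-6-1-9"/><path d="M341 17l2 4 5 5 12 8 5 2 5-4 2-15"/></g>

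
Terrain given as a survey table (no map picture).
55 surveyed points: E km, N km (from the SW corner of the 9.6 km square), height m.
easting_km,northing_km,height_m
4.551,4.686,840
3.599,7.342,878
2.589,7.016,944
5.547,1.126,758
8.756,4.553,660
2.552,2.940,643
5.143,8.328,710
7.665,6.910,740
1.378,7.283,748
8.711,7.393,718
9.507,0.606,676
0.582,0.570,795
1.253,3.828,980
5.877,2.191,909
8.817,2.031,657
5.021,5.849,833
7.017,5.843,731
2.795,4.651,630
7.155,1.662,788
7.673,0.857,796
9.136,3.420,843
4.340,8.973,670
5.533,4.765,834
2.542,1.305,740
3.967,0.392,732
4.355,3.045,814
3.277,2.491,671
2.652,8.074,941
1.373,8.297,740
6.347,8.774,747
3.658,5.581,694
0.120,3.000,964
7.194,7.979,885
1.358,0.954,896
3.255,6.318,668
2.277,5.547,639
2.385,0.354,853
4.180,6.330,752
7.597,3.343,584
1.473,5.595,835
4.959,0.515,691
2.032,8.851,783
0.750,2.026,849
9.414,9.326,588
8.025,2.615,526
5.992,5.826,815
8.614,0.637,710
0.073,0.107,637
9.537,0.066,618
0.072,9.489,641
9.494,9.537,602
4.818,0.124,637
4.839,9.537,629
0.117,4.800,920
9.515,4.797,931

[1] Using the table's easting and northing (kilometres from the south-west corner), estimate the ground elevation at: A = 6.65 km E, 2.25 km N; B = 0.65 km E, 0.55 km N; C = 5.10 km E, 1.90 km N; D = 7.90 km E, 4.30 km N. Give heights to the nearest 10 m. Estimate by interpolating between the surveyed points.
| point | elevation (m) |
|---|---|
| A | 800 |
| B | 800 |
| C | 800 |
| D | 630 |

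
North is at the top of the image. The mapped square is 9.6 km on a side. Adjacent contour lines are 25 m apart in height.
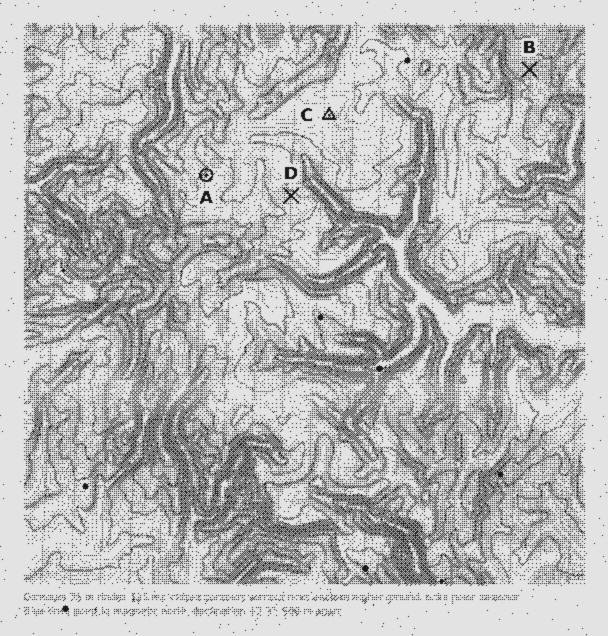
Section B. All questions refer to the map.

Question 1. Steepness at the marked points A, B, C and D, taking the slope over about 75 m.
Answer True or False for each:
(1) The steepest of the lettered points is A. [True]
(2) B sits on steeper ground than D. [False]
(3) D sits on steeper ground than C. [True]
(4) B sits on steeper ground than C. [True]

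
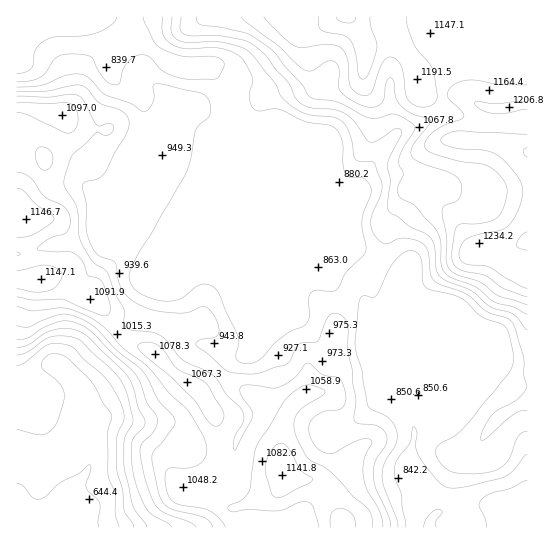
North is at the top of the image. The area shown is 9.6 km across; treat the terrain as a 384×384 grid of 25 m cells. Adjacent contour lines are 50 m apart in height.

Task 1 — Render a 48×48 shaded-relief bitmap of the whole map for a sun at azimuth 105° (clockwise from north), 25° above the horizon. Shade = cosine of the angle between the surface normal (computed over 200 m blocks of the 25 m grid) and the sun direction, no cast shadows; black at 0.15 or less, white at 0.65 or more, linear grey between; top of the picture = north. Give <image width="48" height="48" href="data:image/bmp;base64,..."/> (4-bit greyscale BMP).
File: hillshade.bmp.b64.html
<image width="48" height="48" href="data:image/bmp;base64,Qk32BAAAAAAAAHYAAAAoAAAAMAAAADAAAAABAAQAAAAAAIAEAAATCwAAEwsAABAAAAAAAAAAAAAAABEREQAiIiIAMzMzAERERABVVVUAZmZmAHd3dwCIiIgAmZmZAKqqqgC7u7sAzMzMAN3d3QDu7u4A////AIiZiHdURFZ3dkaJmZmGNHrN/+yYd4qYiHiIiIZCI0Vnh1aJmaqWRXq9/9uYiImYiHiZiIdBAiJHmXZnd5uod4q97bqZiZqYiHiZmHdRARE3qpdVVXu6mZrO7LqHiquqmYiJmXUxASJHmqlkRGqqqqrO7Khmeau7u4iImoUgASNnZ5p0M2q6qprf/adVeJq93YiImpYgATV3ZXmEM2rLmHnO/qZVZ4ms3YiZmpYgATV4ZXmFNGrMp2ec78dVZnib3YiZmpYgATRnZXqWRGrMqGZ63shmZVeazIiaqpYxEiNWVXu4VGrMuZh4vLh3ZEWKu4iauoZSEjRVRYu5ZWnMuryomqiIdjNYmniauoZTATRVVquodlerus7amYiIh1NGeHiaunVTESRVabuHd1Rpq97smIiIiGVVZ4iaqXVDISNWirp3d2RHic7bmIiIiHZlVqqpl2VDIiR4maqGZmVHmK3bmIiIiHdkNN25dVUyM0e6maqnVWVHmK3aiIiIiIh1Iu/qdUMiNHrLmau5dVVXiL7JiIiIiIiFId/8lkITZoq6mZu6hlVWZ8/ZiIiIiIiFIb3tp0JIh4iZmavKh2VVRb/aiIiIiIh1IZrMp1WLuYiIiay5iHZVRa3KqYiIiHZ2Qomrlmm8uod2aLypiIdVV5u6uoiIh0NXZYmqh4rdyphlV6uoiIhlZ4mauoiZhjJGd4isuXneyph1V6qYiIh2dmiay3VnZlRGZmeby5ne25iId4mIiIiIdlaKzIQiNXdWd1Vomsq83JiIiIiIiIiIh1VovJQABIh3iHd3isuZvLmIiIiIiIiIiHVWnKYAAWiIiKqpm9yXi8qIiIiIiIiIiIZFiqcwAEZ3eKvLveuIecuYiIiIiIiIiIY0iYdRAkVVVprM3/uIiKyoiIiIiIiIiIUjeHZkNWZURJmqzuuIiJu5iIiIiIiIiIYhV3ZlV4dUNKqpvNuYiIrLmIiIiIiIiIcxFXdnd3h1RLuqvMuYiHm7qIiIiIiIiIhiAWiIdmh1RJqry6u5iHi8uYiIiIiIh3h0EleIdnh1VYiby5rLh2isyoiIiIiIhleFI2d4d4h1VXeLy5rMl2esyoiIiIiIhjWHMkZ4iJh2ZmaKu6m9t2eby5iIiIiIhjNpcgJXiJmHZneIm6mt2Weby5mYiIiIhjJZphATaIiHd4h3nMmb2neaupqZiIiIhkNoqVIiRneIiHdnrcqKynaKqqqXmodomGVpqGZ2ZWeJmXdmi8qZmWZ5mrp2eYVXmGZ6p1eadVeIiFVUWLuYh2Z4ial1Z2RGh2actkepdniHdzMzRqunZneIeIdmZVRHdjSdxTe6h3iIh0Q0V5uWV5mYh3ZmVERYlyKO1jepiIiIiFVEZ5mXZ5mJmIdUQzRpqDJ92GiZiIiIiFVVZ4iIh4iIqpdlQzV5qFN8yYmYiIiIiGZmd3ZnmGVXqph2REaJmWWLupmIiIiIiIh3d3Zmd1IkiZiHVWd3eIirqZmIiIiIiImIiIhmVVMSWIh2Z4h2VorMqZiIiIiIiA=="/>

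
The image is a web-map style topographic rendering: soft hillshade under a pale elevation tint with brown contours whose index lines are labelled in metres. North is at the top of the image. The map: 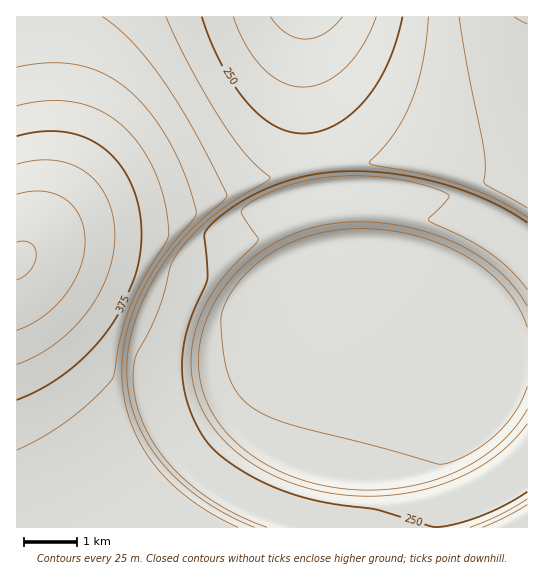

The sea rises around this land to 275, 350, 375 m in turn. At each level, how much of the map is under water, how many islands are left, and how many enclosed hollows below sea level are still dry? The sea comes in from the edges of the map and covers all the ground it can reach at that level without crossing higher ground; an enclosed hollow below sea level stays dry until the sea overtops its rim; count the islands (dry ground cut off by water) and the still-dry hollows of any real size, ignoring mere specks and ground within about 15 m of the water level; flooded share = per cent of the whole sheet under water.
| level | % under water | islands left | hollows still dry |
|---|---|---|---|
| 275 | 58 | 0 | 0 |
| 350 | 85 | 0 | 0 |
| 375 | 90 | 0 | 0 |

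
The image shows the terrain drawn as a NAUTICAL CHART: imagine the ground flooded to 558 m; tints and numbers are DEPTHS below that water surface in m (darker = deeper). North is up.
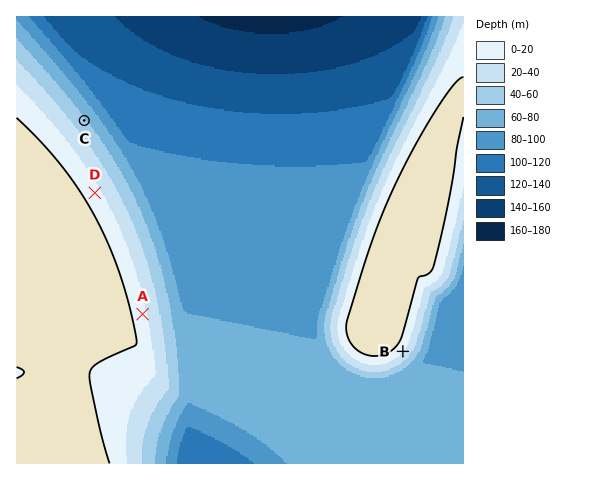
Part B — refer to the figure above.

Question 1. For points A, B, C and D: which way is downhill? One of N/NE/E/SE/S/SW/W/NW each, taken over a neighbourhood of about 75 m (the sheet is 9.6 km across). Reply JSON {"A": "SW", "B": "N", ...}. {"A": "E", "B": "SE", "C": "NE", "D": "NE"}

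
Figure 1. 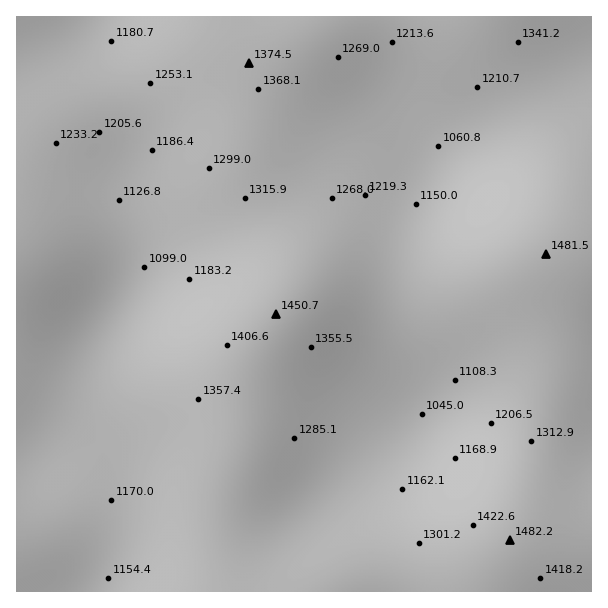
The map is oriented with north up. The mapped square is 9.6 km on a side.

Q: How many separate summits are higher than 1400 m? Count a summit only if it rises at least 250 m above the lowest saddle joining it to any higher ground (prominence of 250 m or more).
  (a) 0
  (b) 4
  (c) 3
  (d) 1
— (d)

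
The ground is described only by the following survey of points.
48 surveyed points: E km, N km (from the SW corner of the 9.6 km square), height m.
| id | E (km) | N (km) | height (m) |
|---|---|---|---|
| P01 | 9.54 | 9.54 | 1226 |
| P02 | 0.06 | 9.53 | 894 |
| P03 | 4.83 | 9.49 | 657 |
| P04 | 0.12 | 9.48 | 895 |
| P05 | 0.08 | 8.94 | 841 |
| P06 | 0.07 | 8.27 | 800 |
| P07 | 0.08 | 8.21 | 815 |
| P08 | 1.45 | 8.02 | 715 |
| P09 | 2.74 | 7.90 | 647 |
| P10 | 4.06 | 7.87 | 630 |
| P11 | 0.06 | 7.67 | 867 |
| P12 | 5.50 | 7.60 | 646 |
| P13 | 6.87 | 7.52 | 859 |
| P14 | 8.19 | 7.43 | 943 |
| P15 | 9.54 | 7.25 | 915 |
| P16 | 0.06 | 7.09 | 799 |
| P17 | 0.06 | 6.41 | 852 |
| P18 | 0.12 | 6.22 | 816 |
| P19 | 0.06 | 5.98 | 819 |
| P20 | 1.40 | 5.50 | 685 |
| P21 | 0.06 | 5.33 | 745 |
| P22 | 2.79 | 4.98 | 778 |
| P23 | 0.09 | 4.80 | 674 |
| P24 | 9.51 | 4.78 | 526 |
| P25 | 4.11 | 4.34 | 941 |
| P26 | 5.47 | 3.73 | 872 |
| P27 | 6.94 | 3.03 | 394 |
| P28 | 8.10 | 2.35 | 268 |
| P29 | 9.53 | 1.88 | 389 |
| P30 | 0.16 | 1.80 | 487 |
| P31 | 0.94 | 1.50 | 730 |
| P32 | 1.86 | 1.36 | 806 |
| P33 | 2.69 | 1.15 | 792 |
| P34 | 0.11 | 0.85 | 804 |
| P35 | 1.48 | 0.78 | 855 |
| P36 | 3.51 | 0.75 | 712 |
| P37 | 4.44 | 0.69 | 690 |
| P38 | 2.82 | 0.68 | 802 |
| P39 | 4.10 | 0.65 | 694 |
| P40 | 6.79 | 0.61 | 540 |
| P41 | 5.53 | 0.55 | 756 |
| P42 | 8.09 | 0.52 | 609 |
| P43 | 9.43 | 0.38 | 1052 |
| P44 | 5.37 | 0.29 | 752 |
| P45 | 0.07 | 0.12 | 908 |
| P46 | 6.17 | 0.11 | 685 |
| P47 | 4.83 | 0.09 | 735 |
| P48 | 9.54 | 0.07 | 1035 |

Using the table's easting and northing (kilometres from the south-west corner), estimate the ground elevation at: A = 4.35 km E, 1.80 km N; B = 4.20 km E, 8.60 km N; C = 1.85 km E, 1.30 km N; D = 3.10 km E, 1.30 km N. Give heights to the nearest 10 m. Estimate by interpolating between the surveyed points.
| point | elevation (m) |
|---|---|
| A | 790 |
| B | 630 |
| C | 810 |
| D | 780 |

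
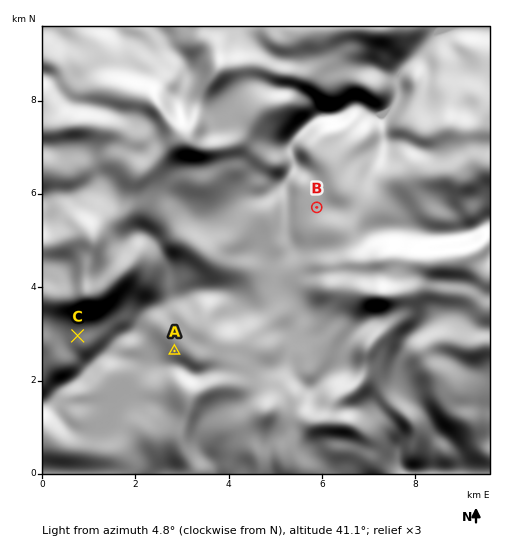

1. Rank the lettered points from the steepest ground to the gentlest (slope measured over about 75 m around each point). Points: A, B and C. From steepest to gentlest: A C B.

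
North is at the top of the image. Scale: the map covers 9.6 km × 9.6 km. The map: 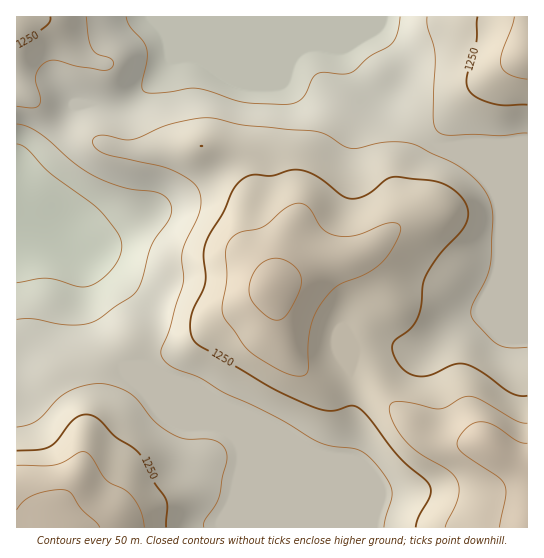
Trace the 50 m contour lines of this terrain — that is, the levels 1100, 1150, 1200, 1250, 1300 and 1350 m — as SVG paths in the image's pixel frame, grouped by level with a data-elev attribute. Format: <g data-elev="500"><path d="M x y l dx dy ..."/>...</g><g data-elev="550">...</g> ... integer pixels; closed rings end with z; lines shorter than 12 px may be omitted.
<g data-elev="1100"><path d="M17 144l9 4 24 25 49 37 19 23 3 6 1 7-2 11-7 11-12 11-11 7-12 1-21-7-11-2-29 5"/></g><g data-elev="1150"><path d="M17 124l10 2 12 7 36 31 23 14 27 10 28 3 9 3 7 7 3 9-4 11-17 25-12 40-4 7-5 4-32 22-12 5-19 1-33-6-17 0"/><path d="M400 17l-3 18-8 11-19 10-15 14-5 3-8 1-19-2-6 2-4 4-7 15-5 6-7 4-11 1-41-2-45-14-38 5-14-1-3-3 0-4 5-24 0-12-4-8-13-15-4-9"/></g><g data-elev="1200"><path d="M204 527l1-6 11-16 4-10 7-36-2-10-5-6-7-3-28-1-15-6-15-11-18-23-11-8-13-5-11-2-11 0-12 3-18 9-24 25-8 4-12 2"/><path d="M527 347l-18 1-11-3-9-8-17-20 0-11 13-25 5-15 2-56-4-13-8-12-14-14-16-10-33-16-10-2-22-1-26 6-8 0-6-2-17-11-10-3-73-7-35-7-15 1-25 5-37 15-10 1-20-5-5 1-4 2-2 4 2 4 8 7 69 17 20 11 5 5 4 7 1 9-2 11-17 38 1 32-14 48-8 19 0 5 2 4 10 8 27 11 25 15 55 26 37 22 13 5 25 3 11 5 16 18 10 17 0 9-8 29"/><path d="M17 106l16 2 6-3 1-7-4-16 0-7 4-8 7-6 10-1 20 6 25 4 6 0 4-3 2-4-2-4-15-5-6-7-3-10-2-20"/><path d="M427 17l1 10 7 27-2 63 1 8 3 5 5 4 8 1 24-1 28 2 25-3"/></g><g data-elev="1250"><path d="M166 527l1-20-1-6-13-20-10-23-9-10-20-12-12-14-7-5-9-3-9 3-7 6-14 19-8 5-10 3-21 1"/><path d="M527 396l-8 0-9-4-29-21-16-7-12 1-26 11-13-1-12-7-9-14-1-7 2-5 16-13 8-12 3-12 2-22 4-10 12-18 22-23 6-10 1-9-2-8-5-8-8-8-10-5-9-3-40-4-8 3-20 15-8 3-8 1-9-4-26-20-9-4-9-1-8 0-18 6-20-1-8 4-6 6-6 8-8 20-13 21-5 11-1 12 2 24-3 9-12 25-1 14 3 10 7 7 66 39 41 20 20 6 10-1 14-4 10 3 9 10 28 37 27 23 5 7 1 5-1 6-11 20-3 10"/><path d="M17 43l9-2 18-14 6-5 0-5"/><path d="M478 17l-2 26-9 35 0 7 2 5 8 7 16 7 12 1 22 0"/></g><g data-elev="1300"><path d="M144 527l-3-16-8-14-8-7-19-10-14-22-6-6-7 0-14 9-11 4-37 0"/><path d="M527 423l-12-3-33-20-11-4-9 2-15 9-8 2-37-7-8 0-4 3-1 5 3 9 6 12 7 10 16 13 28 17 8 10 2 8-1 9-13 29"/><path d="M293 375l10 1 5-5 0-25 2-16 4-14 7-13 9-11 8-7 29-12 16-12 9-11 7-15 2-7-3-4-5-1-7 1-32 12-17 0-8-3-7-4-15-23-5-2-5-1-12 6-22 18-24 6-10 8-3 10 1 26-5 29 2 11 19 28 7 7 27 17z"/><path d="M514 17l-12 36-1 12 2 5 6 4 18 5"/></g><g data-elev="1350"><path d="M100 527l-4-5-15-13-10-16-6-3-14 0-17 5-10 6-7 9"/><path d="M527 443l-9-2-23-15-13-4-7 1-6 3-7 7-4 8 0 6 4 6 36 24 7 8 1 12-7 30"/><path d="M272 319l9 1 6-6 11-19 3-12 0-8-5-8-9-6-9-3-9 1-10 6-7 10-3 12 1 8 4 8 9 10z"/></g>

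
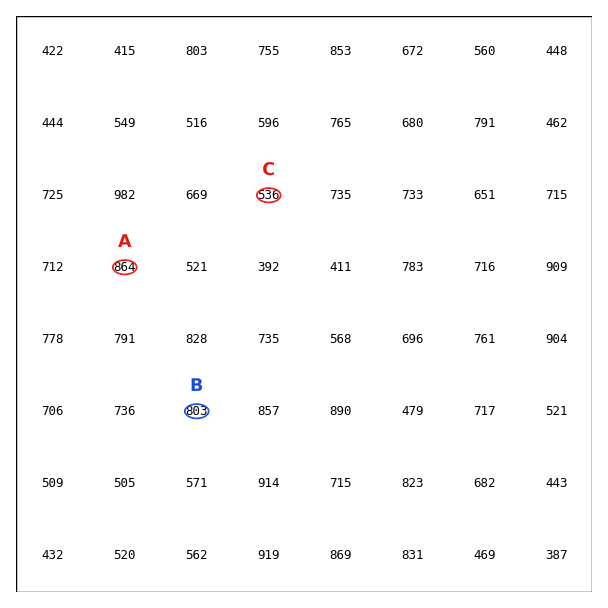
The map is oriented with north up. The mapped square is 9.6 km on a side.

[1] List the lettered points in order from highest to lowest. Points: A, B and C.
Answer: A B C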